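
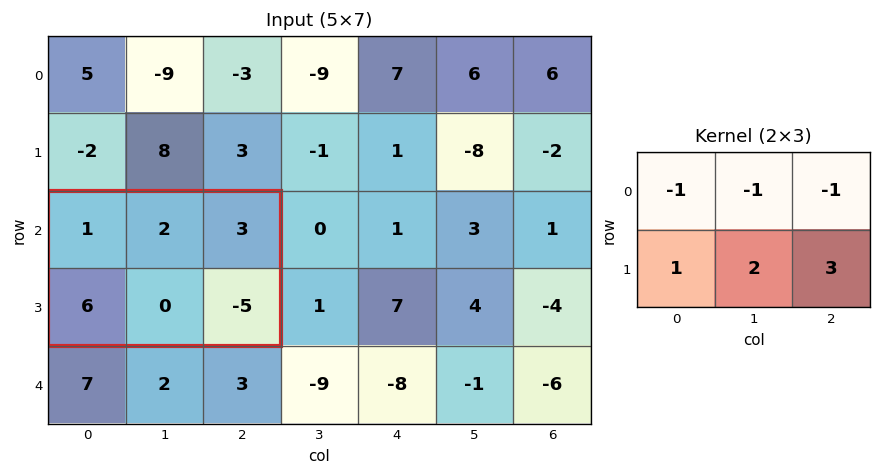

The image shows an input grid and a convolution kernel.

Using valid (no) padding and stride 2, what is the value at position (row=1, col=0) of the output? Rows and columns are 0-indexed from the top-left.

-15

The receptive field on the input at this output position is [1 2 3 / 6 0 -5]. Elementwise product with the kernel and sum: 1·-1 + 2·-1 + 3·-1 + 6·1 + 0·2 + -5·3.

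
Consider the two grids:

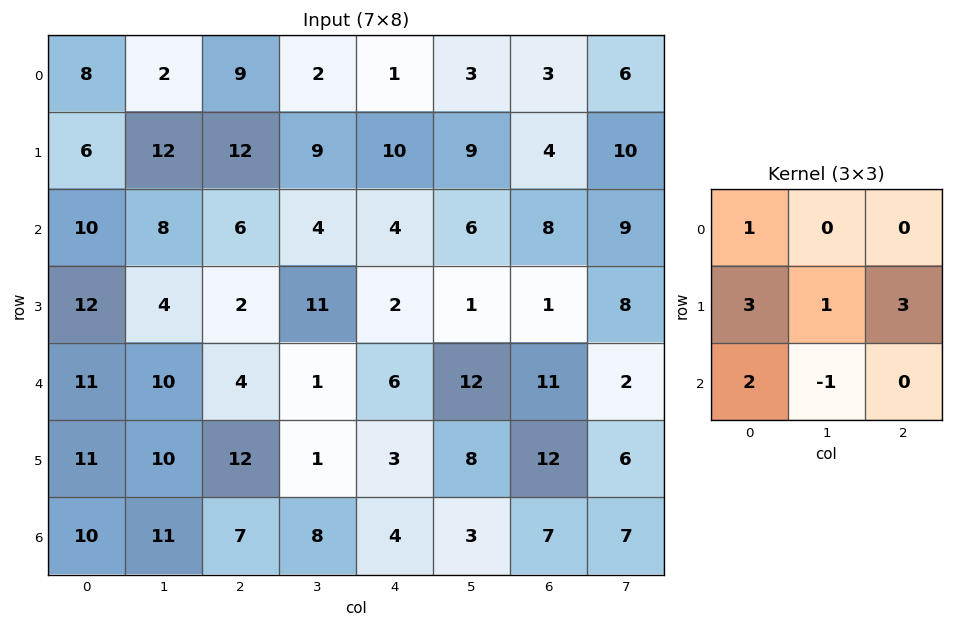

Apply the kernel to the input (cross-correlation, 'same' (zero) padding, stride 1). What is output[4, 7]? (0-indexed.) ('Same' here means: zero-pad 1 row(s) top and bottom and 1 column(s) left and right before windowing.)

54

The receptive field on the zero-padded input at this output position is [1 8 0 / 11 2 0 / 12 6 0]. Elementwise product with the kernel and sum: 1·1 + 11·3 + 2·1 + 0·3 + 12·2 + 6·-1.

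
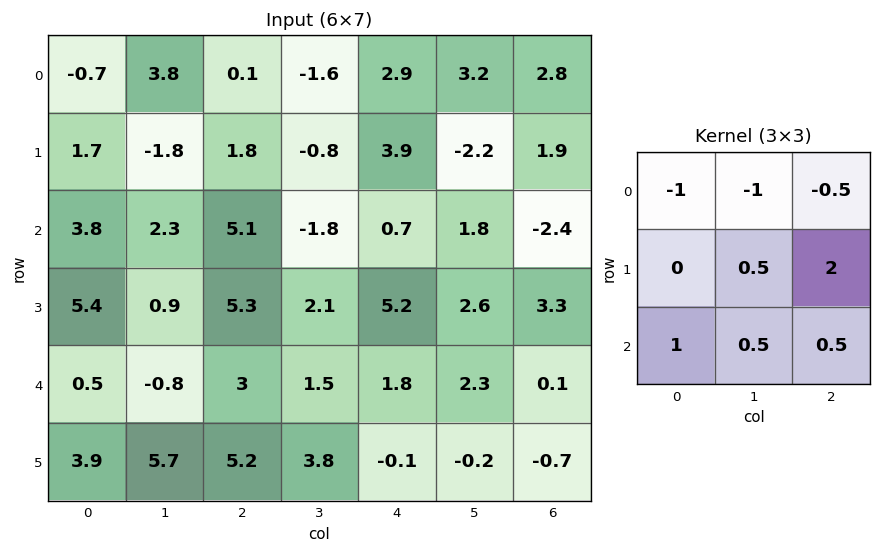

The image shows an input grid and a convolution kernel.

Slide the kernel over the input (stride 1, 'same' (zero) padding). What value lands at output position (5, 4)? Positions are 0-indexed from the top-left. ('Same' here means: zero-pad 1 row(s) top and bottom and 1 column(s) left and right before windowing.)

-4.9

The receptive field on the zero-padded input at this output position is [1.5 1.8 2.3 / 3.8 -0.1 -0.2 / 0 0 0]. Elementwise product with the kernel and sum: 1.5·-1 + 1.8·-1 + 2.3·-0.5 + -0.1·0.5 + -0.2·2 + 0·1 + 0·0.5 + 0·0.5.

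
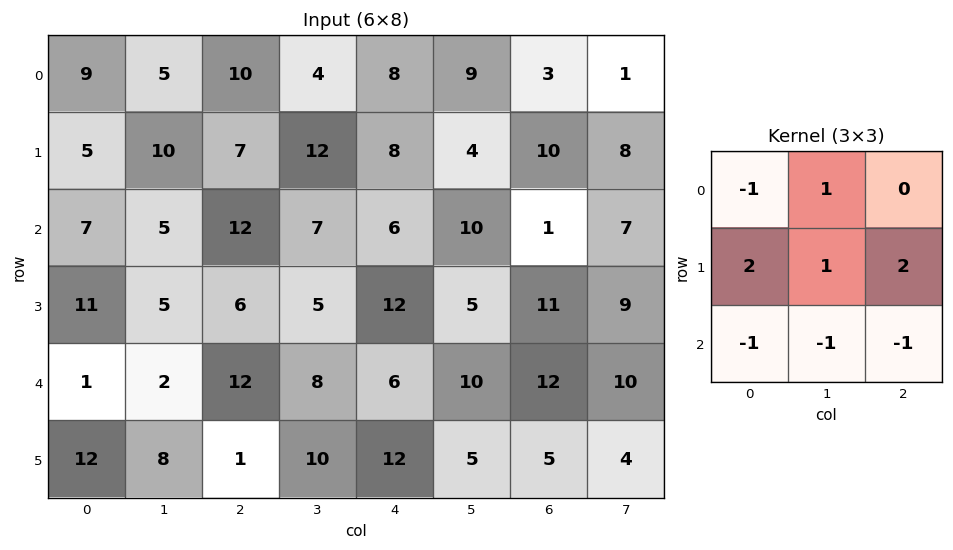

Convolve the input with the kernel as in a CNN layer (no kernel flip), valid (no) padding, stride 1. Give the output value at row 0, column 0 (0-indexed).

The receptive field on the input at this output position is [9 5 10 / 5 10 7 / 7 5 12]. Elementwise product with the kernel and sum: 9·-1 + 5·1 + 5·2 + 10·1 + 7·2 + 7·-1 + 5·-1 + 12·-1.

6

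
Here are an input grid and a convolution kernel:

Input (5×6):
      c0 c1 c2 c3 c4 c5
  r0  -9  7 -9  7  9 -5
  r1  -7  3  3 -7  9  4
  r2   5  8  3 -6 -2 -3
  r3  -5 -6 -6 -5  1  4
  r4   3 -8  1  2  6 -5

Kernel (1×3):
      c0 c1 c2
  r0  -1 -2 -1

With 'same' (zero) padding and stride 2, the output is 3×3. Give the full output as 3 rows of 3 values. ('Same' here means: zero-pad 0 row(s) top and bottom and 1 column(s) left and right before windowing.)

Output[0,0]: The receptive field on the zero-padded input at this output position is [0 -9 7]. Elementwise product with the kernel and sum: 0·-1 + -9·-2 + 7·-1.

11 4 -20
-18 -8 13
2 4 -9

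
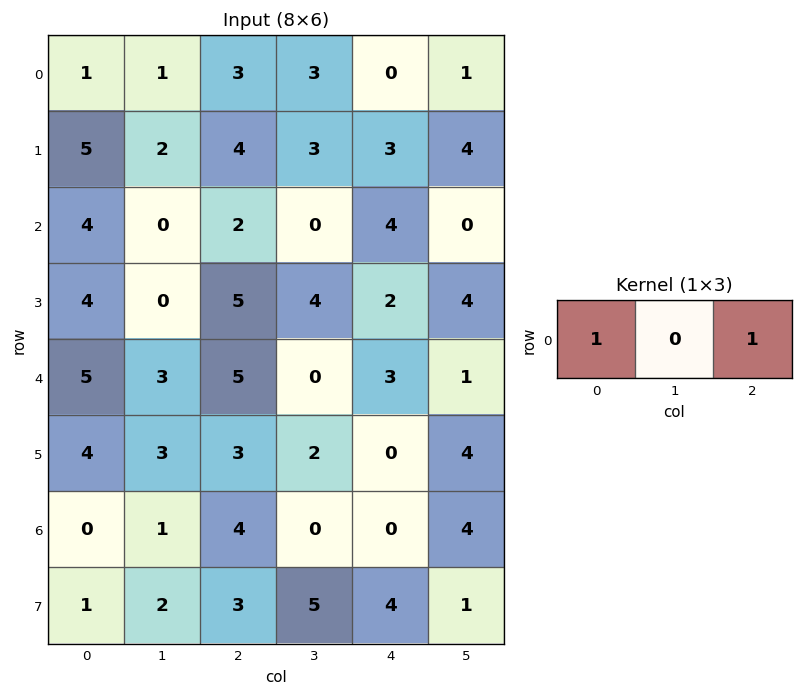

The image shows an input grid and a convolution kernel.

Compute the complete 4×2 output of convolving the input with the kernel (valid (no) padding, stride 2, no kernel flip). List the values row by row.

4 3
6 6
10 8
4 4

Output[0,0]: The receptive field on the input at this output position is [1 1 3]. Elementwise product with the kernel and sum: 1·1 + 3·1.
Output[0,1]: The receptive field on the input at this output position is [3 3 0]. Elementwise product with the kernel and sum: 3·1 + 0·1.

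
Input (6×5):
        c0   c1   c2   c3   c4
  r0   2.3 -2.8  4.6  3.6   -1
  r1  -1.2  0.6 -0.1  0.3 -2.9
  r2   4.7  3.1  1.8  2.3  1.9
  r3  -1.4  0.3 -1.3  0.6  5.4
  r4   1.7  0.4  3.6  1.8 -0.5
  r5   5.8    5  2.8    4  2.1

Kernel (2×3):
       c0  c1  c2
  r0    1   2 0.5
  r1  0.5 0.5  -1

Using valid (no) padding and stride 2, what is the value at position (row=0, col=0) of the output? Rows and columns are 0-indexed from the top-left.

-1.2

The receptive field on the input at this output position is [2.3 -2.8 4.6 / -1.2 0.6 -0.1]. Elementwise product with the kernel and sum: 2.3·1 + -2.8·2 + 4.6·0.5 + -1.2·0.5 + 0.6·0.5 + -0.1·-1.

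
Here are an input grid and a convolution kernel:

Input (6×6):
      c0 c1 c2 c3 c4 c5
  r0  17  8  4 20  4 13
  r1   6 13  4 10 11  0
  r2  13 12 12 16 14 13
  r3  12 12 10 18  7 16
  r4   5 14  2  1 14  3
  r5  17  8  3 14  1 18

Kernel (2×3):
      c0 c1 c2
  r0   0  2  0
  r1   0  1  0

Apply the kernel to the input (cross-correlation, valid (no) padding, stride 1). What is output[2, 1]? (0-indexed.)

The receptive field on the input at this output position is [12 12 16 / 12 10 18]. Elementwise product with the kernel and sum: 12·2 + 10·1.

34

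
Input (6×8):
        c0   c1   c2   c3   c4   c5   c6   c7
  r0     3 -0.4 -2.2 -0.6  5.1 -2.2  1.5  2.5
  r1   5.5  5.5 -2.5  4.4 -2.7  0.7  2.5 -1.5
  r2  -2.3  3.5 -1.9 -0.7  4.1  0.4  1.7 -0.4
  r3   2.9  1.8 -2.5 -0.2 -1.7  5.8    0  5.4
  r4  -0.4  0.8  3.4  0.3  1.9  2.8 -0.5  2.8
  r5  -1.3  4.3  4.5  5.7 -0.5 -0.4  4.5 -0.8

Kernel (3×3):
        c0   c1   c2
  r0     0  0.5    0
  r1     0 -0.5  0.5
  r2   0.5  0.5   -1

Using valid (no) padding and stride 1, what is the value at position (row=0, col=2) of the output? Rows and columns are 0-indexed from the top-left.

-9.25

The receptive field on the input at this output position is [-2.2 -0.6 5.1 / -2.5 4.4 -2.7 / -1.9 -0.7 4.1]. Elementwise product with the kernel and sum: -0.6·0.5 + 4.4·-0.5 + -2.7·0.5 + -1.9·0.5 + -0.7·0.5 + 4.1·-1.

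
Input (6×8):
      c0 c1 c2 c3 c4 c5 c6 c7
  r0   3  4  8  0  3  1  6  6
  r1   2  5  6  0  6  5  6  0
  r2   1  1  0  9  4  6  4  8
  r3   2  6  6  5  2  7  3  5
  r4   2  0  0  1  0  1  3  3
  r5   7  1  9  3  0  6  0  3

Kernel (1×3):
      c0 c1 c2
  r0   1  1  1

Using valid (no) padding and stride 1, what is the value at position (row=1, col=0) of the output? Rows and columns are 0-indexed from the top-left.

13

The receptive field on the input at this output position is [2 5 6]. Elementwise product with the kernel and sum: 2·1 + 5·1 + 6·1.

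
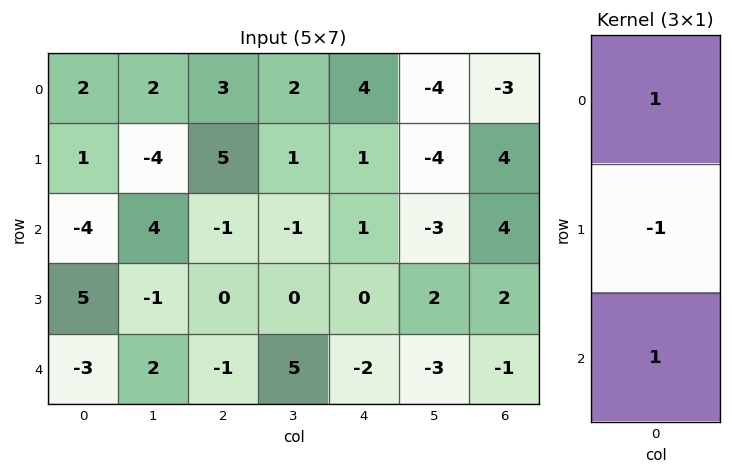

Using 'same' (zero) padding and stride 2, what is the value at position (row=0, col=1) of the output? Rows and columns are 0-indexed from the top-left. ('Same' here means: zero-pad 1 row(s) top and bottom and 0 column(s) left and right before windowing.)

2

The receptive field on the zero-padded input at this output position is [0 / 3 / 5]. Elementwise product with the kernel and sum: 0·1 + 3·-1 + 5·1.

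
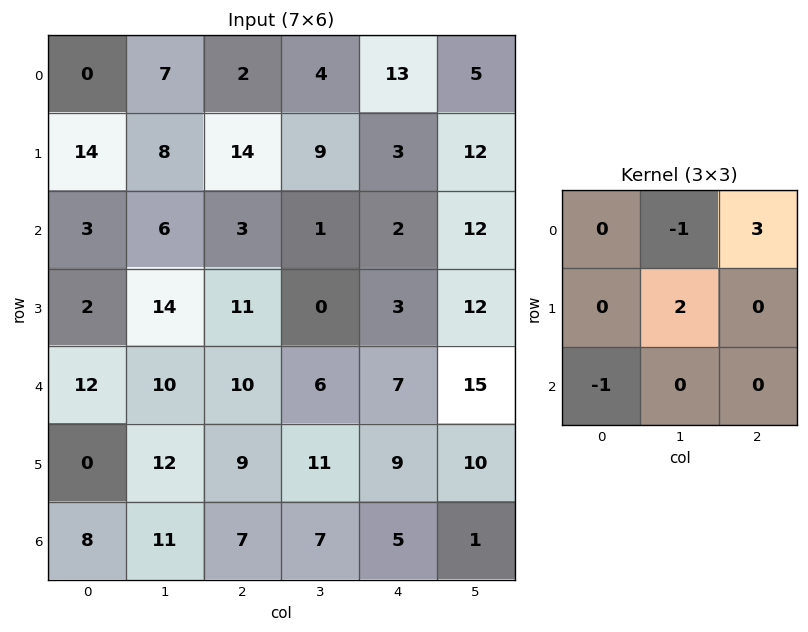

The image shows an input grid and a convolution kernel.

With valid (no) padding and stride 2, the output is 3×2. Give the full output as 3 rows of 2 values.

12 50
19 -5
36 30

Output[0,0]: The receptive field on the input at this output position is [0 7 2 / 14 8 14 / 3 6 3]. Elementwise product with the kernel and sum: 7·-1 + 2·3 + 8·2 + 3·-1.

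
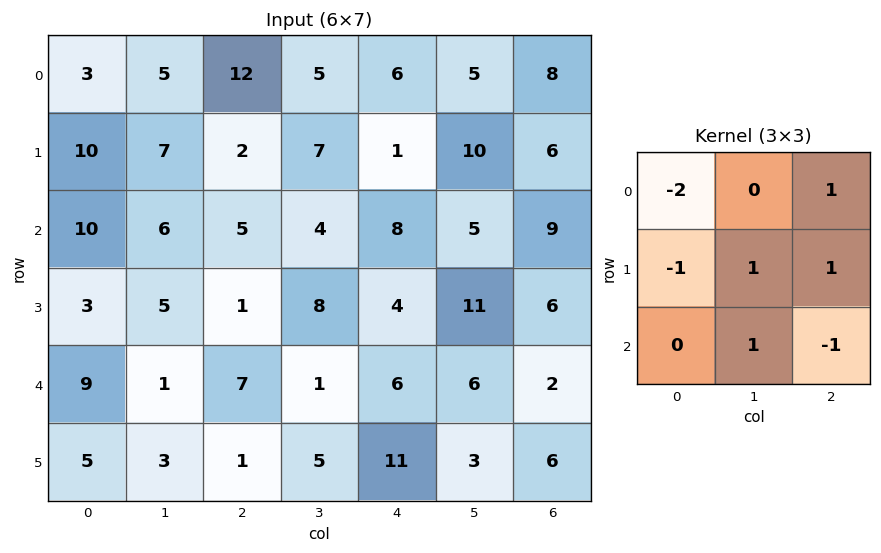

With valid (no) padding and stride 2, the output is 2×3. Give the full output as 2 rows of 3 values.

6 -16 7
-18 4 10

Output[0,0]: The receptive field on the input at this output position is [3 5 12 / 10 7 2 / 10 6 5]. Elementwise product with the kernel and sum: 3·-2 + 12·1 + 10·-1 + 7·1 + 2·1 + 6·1 + 5·-1.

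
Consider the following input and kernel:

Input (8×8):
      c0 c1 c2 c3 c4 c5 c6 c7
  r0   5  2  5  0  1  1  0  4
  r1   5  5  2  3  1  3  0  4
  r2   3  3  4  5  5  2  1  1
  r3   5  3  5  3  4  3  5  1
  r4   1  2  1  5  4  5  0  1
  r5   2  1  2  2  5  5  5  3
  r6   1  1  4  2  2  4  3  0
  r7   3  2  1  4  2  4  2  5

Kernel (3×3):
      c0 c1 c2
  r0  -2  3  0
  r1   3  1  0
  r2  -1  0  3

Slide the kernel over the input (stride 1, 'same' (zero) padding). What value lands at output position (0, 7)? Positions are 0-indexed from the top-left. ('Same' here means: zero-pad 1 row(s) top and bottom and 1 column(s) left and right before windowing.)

4

The receptive field on the zero-padded input at this output position is [0 0 0 / 0 4 0 / 0 4 0]. Elementwise product with the kernel and sum: 0·-2 + 0·3 + 0·3 + 4·1 + 0·-1 + 0·3.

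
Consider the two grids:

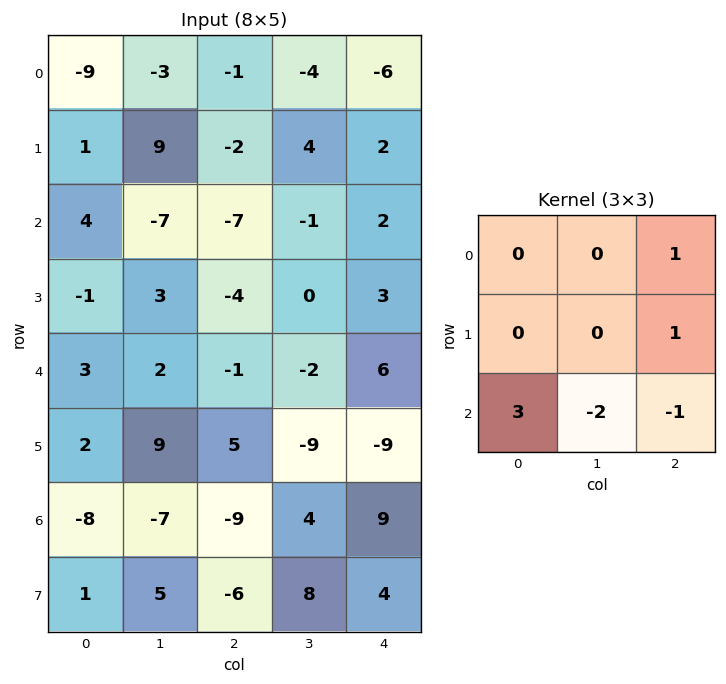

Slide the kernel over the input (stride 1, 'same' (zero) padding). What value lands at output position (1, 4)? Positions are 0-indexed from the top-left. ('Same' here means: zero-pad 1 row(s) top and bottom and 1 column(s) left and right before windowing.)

The receptive field on the zero-padded input at this output position is [-4 -6 0 / 4 2 0 / -1 2 0]. Elementwise product with the kernel and sum: 0·1 + 0·1 + -1·3 + 2·-2 + 0·-1.

-7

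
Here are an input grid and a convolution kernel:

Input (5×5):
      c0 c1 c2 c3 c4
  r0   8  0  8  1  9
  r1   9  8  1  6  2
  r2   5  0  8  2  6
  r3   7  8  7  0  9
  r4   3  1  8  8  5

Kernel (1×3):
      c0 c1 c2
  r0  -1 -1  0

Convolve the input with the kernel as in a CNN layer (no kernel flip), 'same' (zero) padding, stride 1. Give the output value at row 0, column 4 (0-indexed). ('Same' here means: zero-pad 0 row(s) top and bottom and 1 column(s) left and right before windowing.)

-10

The receptive field on the zero-padded input at this output position is [1 9 0]. Elementwise product with the kernel and sum: 1·-1 + 9·-1.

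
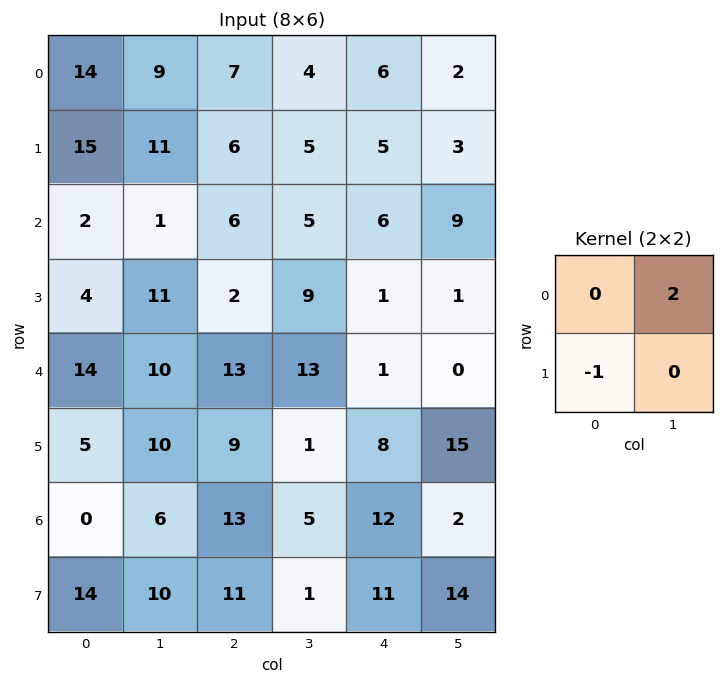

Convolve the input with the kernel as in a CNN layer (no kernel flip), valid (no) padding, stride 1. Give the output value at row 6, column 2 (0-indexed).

The receptive field on the input at this output position is [13 5 / 11 1]. Elementwise product with the kernel and sum: 5·2 + 11·-1.

-1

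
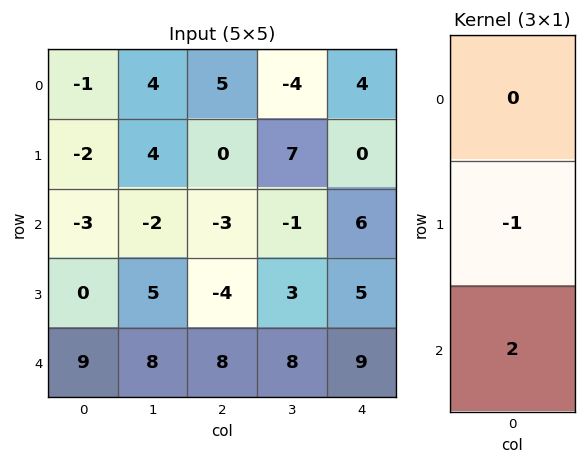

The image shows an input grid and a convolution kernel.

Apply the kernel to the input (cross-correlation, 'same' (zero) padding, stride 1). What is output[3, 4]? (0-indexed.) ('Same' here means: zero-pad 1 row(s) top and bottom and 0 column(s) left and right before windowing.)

13

The receptive field on the zero-padded input at this output position is [6 / 5 / 9]. Elementwise product with the kernel and sum: 5·-1 + 9·2.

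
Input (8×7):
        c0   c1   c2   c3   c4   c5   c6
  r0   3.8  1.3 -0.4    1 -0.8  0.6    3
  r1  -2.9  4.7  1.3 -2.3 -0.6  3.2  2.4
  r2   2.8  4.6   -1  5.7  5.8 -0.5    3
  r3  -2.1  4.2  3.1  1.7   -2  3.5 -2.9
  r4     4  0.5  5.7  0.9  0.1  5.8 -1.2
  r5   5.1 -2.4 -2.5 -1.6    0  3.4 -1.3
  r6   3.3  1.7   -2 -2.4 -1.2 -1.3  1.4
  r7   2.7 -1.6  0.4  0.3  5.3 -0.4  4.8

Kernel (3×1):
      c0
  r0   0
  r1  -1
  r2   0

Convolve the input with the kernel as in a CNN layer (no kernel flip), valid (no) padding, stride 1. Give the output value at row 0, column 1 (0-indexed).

-4.7

The receptive field on the input at this output position is [1.3 / 4.7 / 4.6]. Elementwise product with the kernel and sum: 4.7·-1.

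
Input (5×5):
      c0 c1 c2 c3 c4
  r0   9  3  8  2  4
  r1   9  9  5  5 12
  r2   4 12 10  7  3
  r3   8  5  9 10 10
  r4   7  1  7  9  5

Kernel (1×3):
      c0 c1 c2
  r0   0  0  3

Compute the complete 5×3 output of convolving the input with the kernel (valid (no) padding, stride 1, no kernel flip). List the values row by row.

24 6 12
15 15 36
30 21 9
27 30 30
21 27 15

Output[0,0]: The receptive field on the input at this output position is [9 3 8]. Elementwise product with the kernel and sum: 8·3.
Output[0,1]: The receptive field on the input at this output position is [3 8 2]. Elementwise product with the kernel and sum: 2·3.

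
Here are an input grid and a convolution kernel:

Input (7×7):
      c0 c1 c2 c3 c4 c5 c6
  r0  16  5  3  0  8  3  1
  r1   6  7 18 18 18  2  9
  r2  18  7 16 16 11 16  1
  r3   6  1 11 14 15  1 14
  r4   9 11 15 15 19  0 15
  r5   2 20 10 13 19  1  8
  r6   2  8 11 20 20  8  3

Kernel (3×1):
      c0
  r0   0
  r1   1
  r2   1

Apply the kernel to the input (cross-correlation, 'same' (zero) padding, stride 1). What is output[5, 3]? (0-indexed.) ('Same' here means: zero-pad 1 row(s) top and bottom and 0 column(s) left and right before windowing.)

The receptive field on the zero-padded input at this output position is [15 / 13 / 20]. Elementwise product with the kernel and sum: 13·1 + 20·1.

33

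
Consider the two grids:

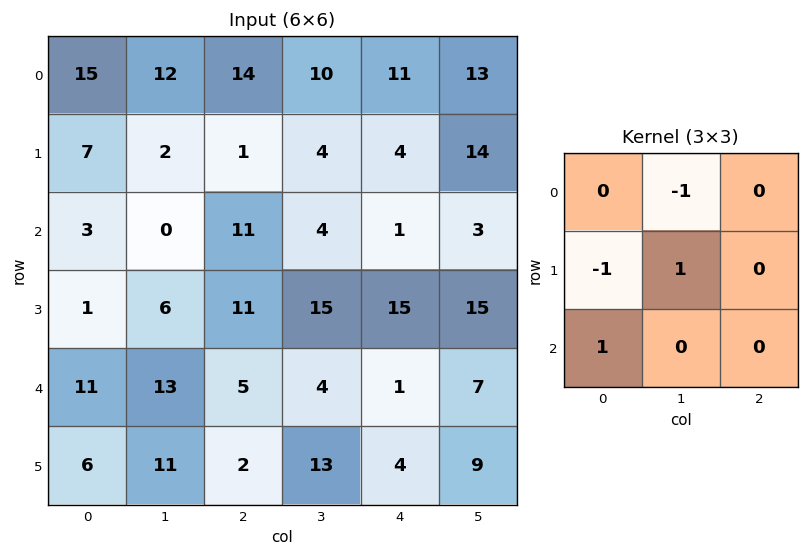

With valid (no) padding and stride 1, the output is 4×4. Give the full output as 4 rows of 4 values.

Output[0,0]: The receptive field on the input at this output position is [15 12 14 / 7 2 1 / 3 0 11]. Elementwise product with the kernel and sum: 12·-1 + 7·-1 + 2·1 + 3·1.
Output[0,1]: The receptive field on the input at this output position is [12 14 10 / 2 1 4 / 0 11 4]. Elementwise product with the kernel and sum: 14·-1 + 2·-1 + 1·1 + 0·1.

-14 -15 4 -7
-4 16 0 8
16 7 5 3
2 -8 -14 -5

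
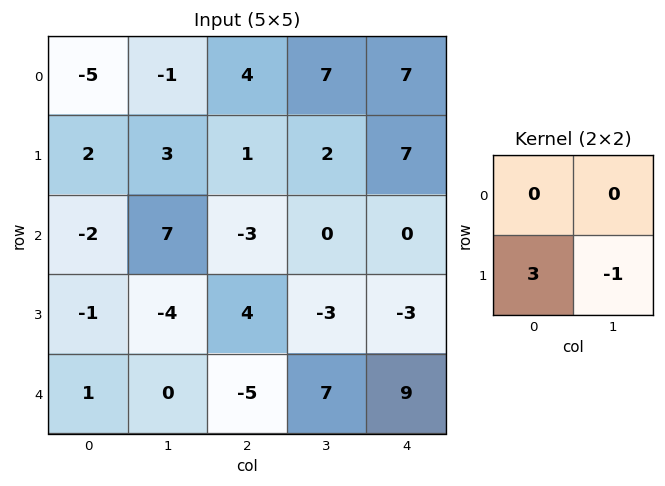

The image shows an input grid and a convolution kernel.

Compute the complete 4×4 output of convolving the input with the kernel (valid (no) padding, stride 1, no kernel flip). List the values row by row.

3 8 1 -1
-13 24 -9 0
1 -16 15 -6
3 5 -22 12

Output[0,0]: The receptive field on the input at this output position is [-5 -1 / 2 3]. Elementwise product with the kernel and sum: 2·3 + 3·-1.
Output[0,1]: The receptive field on the input at this output position is [-1 4 / 3 1]. Elementwise product with the kernel and sum: 3·3 + 1·-1.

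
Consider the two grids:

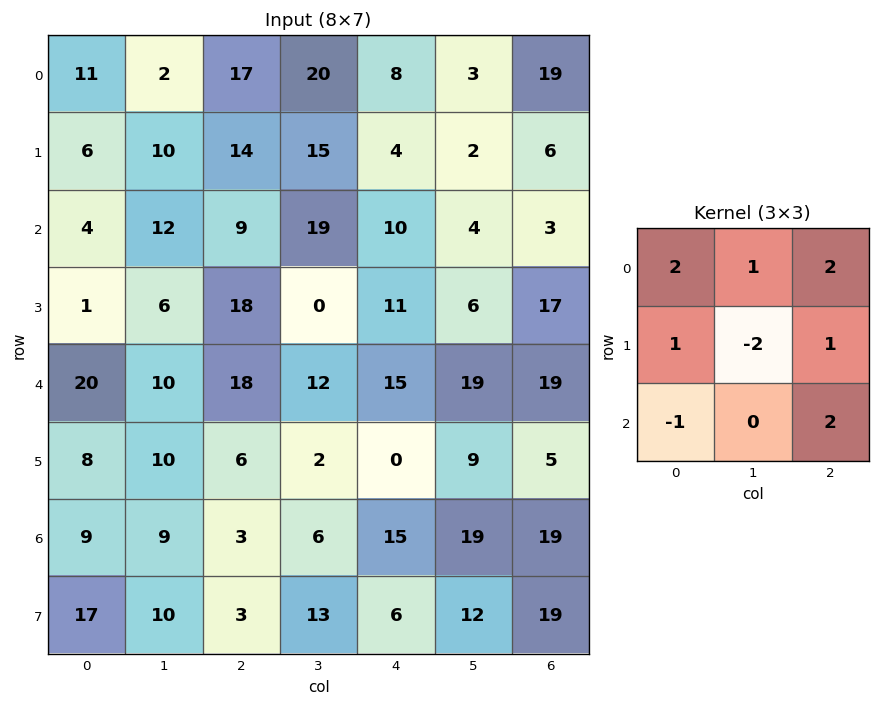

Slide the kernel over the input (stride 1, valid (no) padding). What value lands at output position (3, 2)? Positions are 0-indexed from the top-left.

The receptive field on the input at this output position is [18 0 11 / 18 12 15 / 6 2 0]. Elementwise product with the kernel and sum: 18·2 + 0·1 + 11·2 + 18·1 + 12·-2 + 15·1 + 6·-1 + 0·2.

61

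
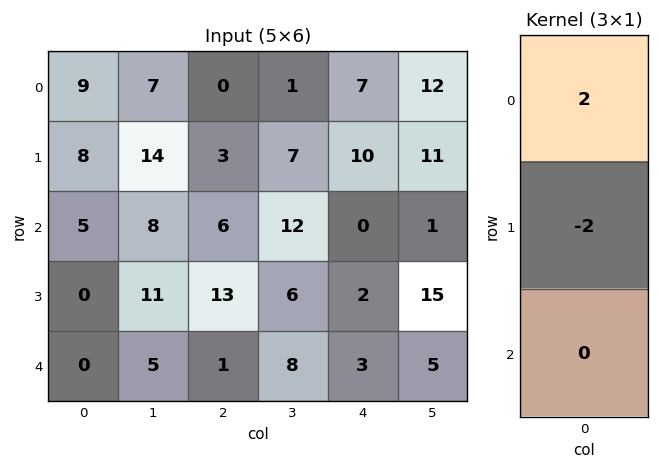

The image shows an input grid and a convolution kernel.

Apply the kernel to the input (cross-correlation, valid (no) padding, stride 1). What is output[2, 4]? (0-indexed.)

-4

The receptive field on the input at this output position is [0 / 2 / 3]. Elementwise product with the kernel and sum: 0·2 + 2·-2.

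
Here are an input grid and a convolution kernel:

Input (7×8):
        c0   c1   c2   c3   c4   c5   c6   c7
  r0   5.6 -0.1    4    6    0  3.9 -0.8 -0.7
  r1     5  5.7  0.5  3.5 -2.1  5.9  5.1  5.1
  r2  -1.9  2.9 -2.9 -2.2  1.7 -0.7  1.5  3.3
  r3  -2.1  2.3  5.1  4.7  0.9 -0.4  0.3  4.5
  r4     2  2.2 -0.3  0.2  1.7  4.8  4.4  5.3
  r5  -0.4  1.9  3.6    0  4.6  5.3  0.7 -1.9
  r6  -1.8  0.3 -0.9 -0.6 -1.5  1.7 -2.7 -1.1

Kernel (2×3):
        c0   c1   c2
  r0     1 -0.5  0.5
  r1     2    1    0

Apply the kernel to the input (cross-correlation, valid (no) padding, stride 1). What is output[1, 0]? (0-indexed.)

1.5

The receptive field on the input at this output position is [5 5.7 0.5 / -1.9 2.9 -2.9]. Elementwise product with the kernel and sum: 5·1 + 5.7·-0.5 + 0.5·0.5 + -1.9·2 + 2.9·1.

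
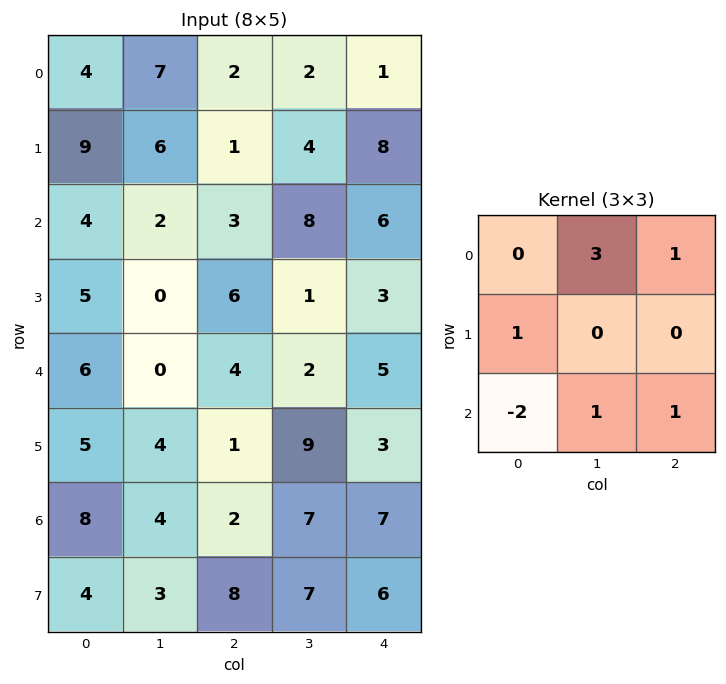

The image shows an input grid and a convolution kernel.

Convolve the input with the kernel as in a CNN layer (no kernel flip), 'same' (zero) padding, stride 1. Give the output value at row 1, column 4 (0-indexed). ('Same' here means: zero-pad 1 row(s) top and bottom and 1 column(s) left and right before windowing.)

-3

The receptive field on the zero-padded input at this output position is [2 1 0 / 4 8 0 / 8 6 0]. Elementwise product with the kernel and sum: 1·3 + 0·1 + 4·1 + 8·-2 + 6·1 + 0·1.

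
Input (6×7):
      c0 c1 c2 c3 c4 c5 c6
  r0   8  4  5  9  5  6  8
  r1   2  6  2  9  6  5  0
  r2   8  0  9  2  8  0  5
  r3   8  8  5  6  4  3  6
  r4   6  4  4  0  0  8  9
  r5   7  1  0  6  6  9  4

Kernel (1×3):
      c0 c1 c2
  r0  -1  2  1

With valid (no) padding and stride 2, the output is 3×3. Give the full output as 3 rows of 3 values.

Output[0,0]: The receptive field on the input at this output position is [8 4 5]. Elementwise product with the kernel and sum: 8·-1 + 4·2 + 5·1.
Output[0,1]: The receptive field on the input at this output position is [5 9 5]. Elementwise product with the kernel and sum: 5·-1 + 9·2 + 5·1.

5 18 15
1 3 -3
6 -4 25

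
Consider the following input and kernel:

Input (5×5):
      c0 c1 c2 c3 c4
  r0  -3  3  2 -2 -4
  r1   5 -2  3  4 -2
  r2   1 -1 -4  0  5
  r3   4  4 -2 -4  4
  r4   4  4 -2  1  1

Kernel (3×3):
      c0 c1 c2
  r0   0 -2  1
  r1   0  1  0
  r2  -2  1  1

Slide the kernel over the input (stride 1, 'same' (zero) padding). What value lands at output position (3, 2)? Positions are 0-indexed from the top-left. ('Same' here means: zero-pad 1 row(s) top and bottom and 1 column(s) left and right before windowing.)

The receptive field on the zero-padded input at this output position is [-1 -4 0 / 4 -2 -4 / 4 -2 1]. Elementwise product with the kernel and sum: -4·-2 + 0·1 + -2·1 + 4·-2 + -2·1 + 1·1.

-3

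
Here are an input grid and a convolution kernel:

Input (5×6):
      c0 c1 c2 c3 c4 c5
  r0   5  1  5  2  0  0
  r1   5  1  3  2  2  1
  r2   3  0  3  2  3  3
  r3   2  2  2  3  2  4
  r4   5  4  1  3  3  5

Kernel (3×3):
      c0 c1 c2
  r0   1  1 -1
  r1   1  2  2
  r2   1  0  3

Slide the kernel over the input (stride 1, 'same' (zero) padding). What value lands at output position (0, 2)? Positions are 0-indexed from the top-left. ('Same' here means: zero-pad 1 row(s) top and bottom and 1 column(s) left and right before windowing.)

The receptive field on the zero-padded input at this output position is [0 0 0 / 1 5 2 / 1 3 2]. Elementwise product with the kernel and sum: 0·1 + 0·1 + 0·-1 + 1·1 + 5·2 + 2·2 + 1·1 + 2·3.

22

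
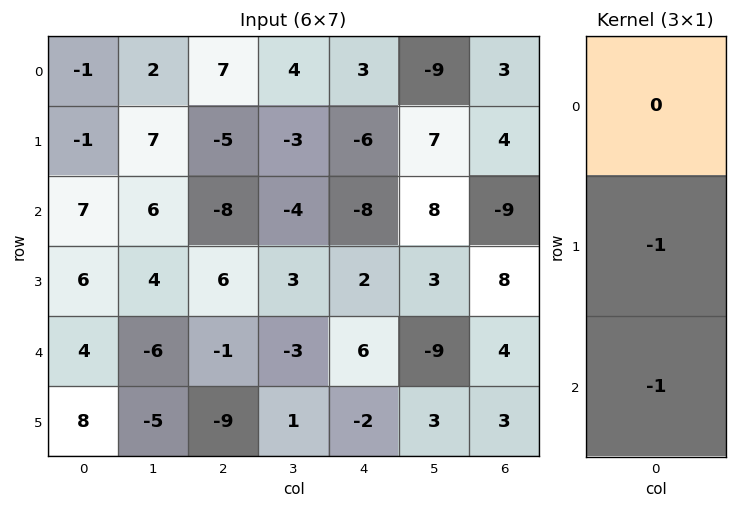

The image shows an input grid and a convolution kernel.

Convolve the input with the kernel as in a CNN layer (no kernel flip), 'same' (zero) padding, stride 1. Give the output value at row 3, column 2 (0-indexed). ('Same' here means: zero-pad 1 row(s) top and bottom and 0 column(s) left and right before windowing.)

-5

The receptive field on the zero-padded input at this output position is [-8 / 6 / -1]. Elementwise product with the kernel and sum: 6·-1 + -1·-1.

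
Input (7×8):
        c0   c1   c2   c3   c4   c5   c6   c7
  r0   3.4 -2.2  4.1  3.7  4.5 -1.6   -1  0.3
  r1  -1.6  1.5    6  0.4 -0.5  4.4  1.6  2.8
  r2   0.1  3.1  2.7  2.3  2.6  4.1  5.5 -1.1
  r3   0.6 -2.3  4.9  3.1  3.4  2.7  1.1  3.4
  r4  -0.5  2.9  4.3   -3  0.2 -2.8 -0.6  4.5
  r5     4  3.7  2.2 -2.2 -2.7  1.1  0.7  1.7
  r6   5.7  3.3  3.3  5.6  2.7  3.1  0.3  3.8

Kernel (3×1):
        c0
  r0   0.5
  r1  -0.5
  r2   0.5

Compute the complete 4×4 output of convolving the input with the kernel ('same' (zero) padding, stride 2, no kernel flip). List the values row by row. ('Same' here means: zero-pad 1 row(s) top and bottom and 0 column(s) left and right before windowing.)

-2.5 0.95 -2.5 1.3
-0.55 4.1 0.15 -1.4
2.55 1.4 0.25 1.2
-0.85 -0.55 -2.7 0.2

Output[0,0]: The receptive field on the zero-padded input at this output position is [0 / 3.4 / -1.6]. Elementwise product with the kernel and sum: 0·0.5 + 3.4·-0.5 + -1.6·0.5.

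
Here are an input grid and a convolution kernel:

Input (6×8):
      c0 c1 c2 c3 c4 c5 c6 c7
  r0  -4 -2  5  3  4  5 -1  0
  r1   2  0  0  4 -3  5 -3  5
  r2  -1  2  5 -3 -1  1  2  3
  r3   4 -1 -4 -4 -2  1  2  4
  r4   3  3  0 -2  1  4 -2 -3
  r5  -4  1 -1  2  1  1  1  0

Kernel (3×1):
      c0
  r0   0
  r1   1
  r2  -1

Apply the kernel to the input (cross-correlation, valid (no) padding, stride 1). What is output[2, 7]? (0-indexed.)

The receptive field on the input at this output position is [3 / 4 / -3]. Elementwise product with the kernel and sum: 4·1 + -3·-1.

7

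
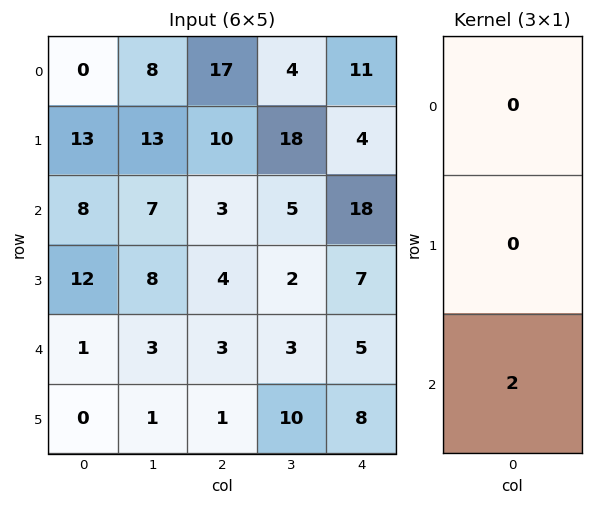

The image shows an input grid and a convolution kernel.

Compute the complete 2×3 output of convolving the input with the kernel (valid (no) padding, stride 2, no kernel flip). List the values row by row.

16 6 36
2 6 10

Output[0,0]: The receptive field on the input at this output position is [0 / 13 / 8]. Elementwise product with the kernel and sum: 8·2.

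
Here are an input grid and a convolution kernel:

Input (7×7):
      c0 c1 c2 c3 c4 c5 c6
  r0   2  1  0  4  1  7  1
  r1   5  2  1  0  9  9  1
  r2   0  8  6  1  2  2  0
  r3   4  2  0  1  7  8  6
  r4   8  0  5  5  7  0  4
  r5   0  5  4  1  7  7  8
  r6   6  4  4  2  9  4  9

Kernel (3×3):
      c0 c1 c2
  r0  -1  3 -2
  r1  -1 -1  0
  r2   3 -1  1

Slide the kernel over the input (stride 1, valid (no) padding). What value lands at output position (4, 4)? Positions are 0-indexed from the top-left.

3

The receptive field on the input at this output position is [7 0 4 / 7 7 8 / 9 4 9]. Elementwise product with the kernel and sum: 7·-1 + 0·3 + 4·-2 + 7·-1 + 7·-1 + 9·3 + 4·-1 + 9·1.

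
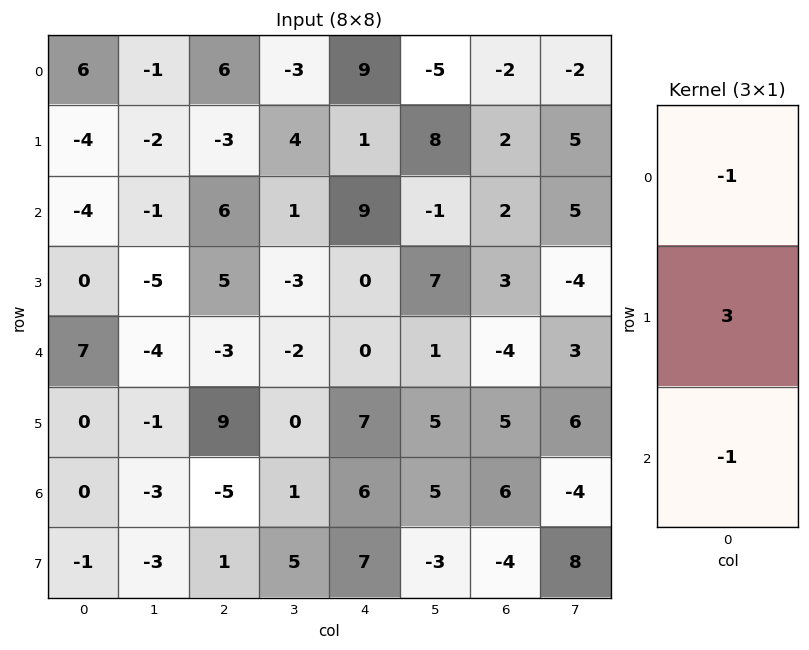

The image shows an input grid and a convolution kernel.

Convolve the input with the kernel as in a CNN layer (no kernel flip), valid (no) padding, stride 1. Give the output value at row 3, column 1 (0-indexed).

-6

The receptive field on the input at this output position is [-5 / -4 / -1]. Elementwise product with the kernel and sum: -5·-1 + -4·3 + -1·-1.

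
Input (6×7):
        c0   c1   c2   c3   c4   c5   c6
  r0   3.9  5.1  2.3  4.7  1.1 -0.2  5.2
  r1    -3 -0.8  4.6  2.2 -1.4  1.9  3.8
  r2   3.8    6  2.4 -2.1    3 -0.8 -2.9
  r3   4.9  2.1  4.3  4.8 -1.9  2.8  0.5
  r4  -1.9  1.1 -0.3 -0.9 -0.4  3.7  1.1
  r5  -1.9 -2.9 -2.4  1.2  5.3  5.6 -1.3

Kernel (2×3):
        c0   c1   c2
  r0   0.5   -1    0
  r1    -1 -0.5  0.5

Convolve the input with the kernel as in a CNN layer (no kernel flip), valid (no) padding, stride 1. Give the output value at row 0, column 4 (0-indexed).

The receptive field on the input at this output position is [1.1 -0.2 5.2 / -1.4 1.9 3.8]. Elementwise product with the kernel and sum: 1.1·0.5 + -0.2·-1 + -1.4·-1 + 1.9·-0.5 + 3.8·0.5.

3.1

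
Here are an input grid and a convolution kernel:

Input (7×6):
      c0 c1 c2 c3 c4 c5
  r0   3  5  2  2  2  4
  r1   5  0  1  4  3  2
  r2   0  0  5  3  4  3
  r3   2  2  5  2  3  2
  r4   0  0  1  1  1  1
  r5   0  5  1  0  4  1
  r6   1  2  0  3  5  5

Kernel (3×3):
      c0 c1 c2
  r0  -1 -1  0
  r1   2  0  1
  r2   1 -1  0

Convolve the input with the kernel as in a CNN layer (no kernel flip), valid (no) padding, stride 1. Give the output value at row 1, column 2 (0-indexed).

The receptive field on the input at this output position is [1 4 3 / 5 3 4 / 5 2 3]. Elementwise product with the kernel and sum: 1·-1 + 4·-1 + 5·2 + 4·1 + 5·1 + 2·-1.

12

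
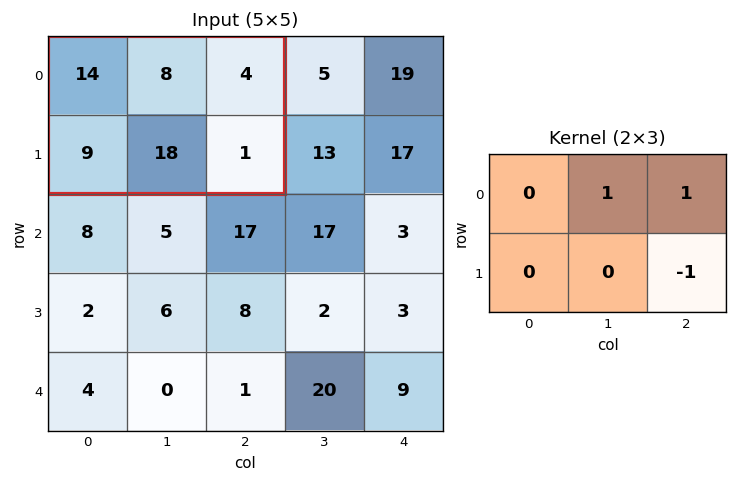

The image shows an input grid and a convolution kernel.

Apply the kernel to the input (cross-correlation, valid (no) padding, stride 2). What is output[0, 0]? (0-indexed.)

11

The receptive field on the input at this output position is [14 8 4 / 9 18 1]. Elementwise product with the kernel and sum: 8·1 + 4·1 + 1·-1.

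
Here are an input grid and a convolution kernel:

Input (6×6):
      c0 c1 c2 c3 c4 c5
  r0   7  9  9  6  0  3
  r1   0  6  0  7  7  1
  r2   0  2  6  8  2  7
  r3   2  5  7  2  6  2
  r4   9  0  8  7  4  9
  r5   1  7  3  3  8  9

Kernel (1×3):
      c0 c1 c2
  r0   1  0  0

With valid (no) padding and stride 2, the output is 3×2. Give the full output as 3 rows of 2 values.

Output[0,0]: The receptive field on the input at this output position is [7 9 9]. Elementwise product with the kernel and sum: 7·1.

7 9
0 6
9 8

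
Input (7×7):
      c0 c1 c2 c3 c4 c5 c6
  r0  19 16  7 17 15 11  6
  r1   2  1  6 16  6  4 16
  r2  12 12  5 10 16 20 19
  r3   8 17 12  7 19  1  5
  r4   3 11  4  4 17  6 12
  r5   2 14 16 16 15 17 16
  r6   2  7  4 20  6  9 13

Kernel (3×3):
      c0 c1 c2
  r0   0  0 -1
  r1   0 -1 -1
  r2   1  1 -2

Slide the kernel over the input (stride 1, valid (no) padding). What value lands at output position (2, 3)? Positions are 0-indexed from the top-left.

-31

The receptive field on the input at this output position is [10 16 20 / 7 19 1 / 4 17 6]. Elementwise product with the kernel and sum: 20·-1 + 19·-1 + 1·-1 + 4·1 + 17·1 + 6·-2.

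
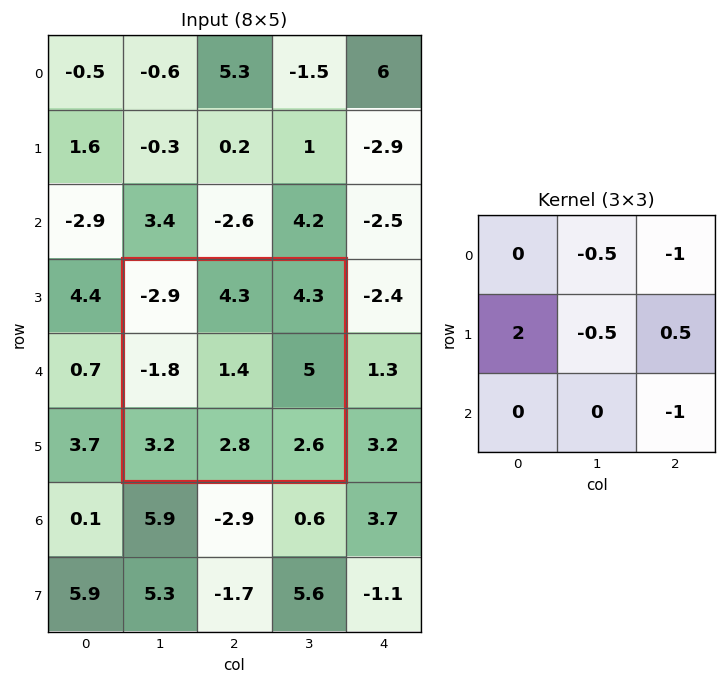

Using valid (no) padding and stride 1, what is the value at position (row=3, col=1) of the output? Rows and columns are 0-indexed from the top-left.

The receptive field on the input at this output position is [-2.9 4.3 4.3 / -1.8 1.4 5 / 3.2 2.8 2.6]. Elementwise product with the kernel and sum: 4.3·-0.5 + 4.3·-1 + -1.8·2 + 1.4·-0.5 + 5·0.5 + 2.6·-1.

-10.85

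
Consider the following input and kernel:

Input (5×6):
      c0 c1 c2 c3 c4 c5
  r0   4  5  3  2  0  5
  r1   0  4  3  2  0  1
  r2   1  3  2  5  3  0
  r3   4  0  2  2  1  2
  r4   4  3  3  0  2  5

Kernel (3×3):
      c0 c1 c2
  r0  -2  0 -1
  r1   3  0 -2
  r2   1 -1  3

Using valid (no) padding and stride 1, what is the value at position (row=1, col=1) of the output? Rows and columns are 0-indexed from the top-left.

The receptive field on the input at this output position is [4 3 2 / 3 2 5 / 0 2 2]. Elementwise product with the kernel and sum: 4·-2 + 2·-1 + 3·3 + 5·-2 + 0·1 + 2·-1 + 2·3.

-7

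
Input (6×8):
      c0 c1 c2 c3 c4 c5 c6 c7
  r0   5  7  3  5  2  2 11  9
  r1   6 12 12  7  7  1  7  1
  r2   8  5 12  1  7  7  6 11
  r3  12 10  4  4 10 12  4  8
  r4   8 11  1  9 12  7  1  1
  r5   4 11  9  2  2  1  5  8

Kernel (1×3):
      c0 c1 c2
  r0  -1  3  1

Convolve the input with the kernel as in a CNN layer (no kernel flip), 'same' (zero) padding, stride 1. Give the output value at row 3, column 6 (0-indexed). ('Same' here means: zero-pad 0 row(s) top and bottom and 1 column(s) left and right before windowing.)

8

The receptive field on the zero-padded input at this output position is [12 4 8]. Elementwise product with the kernel and sum: 12·-1 + 4·3 + 8·1.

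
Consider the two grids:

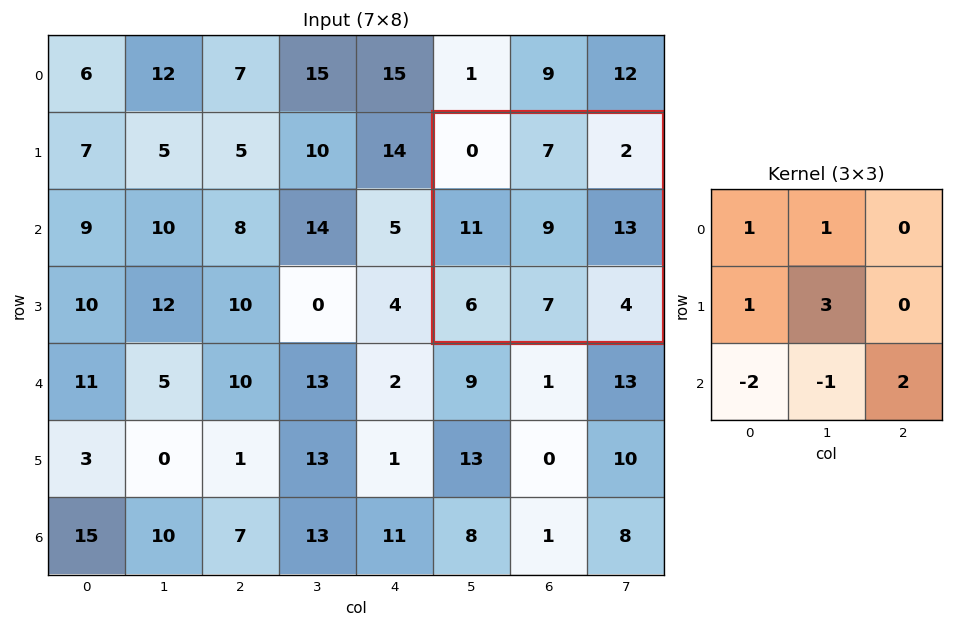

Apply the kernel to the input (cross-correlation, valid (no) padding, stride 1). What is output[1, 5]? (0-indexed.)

The receptive field on the input at this output position is [0 7 2 / 11 9 13 / 6 7 4]. Elementwise product with the kernel and sum: 0·1 + 7·1 + 11·1 + 9·3 + 6·-2 + 7·-1 + 4·2.

34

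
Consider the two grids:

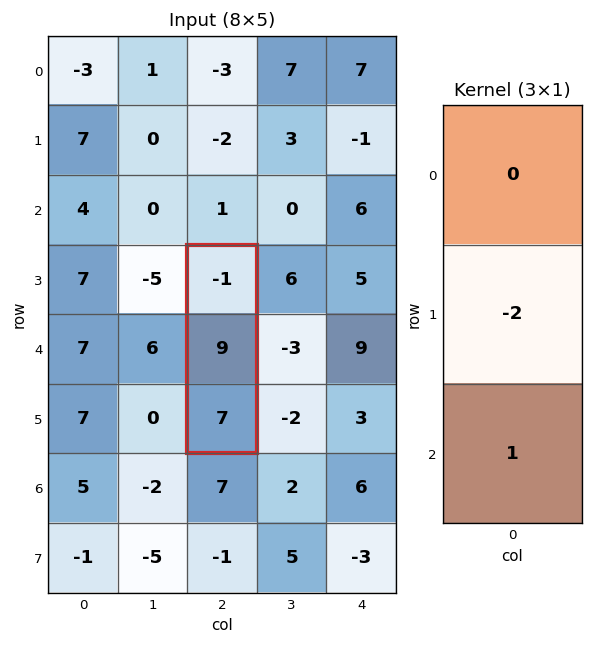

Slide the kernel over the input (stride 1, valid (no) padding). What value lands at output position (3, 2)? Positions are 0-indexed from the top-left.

-11

The receptive field on the input at this output position is [-1 / 9 / 7]. Elementwise product with the kernel and sum: 9·-2 + 7·1.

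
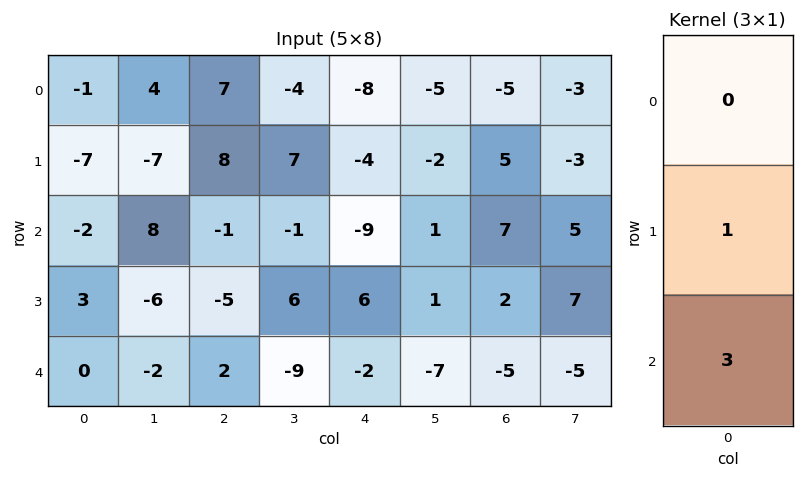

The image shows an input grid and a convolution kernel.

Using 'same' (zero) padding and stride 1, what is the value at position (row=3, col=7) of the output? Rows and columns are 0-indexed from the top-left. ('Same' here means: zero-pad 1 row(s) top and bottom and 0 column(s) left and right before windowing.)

The receptive field on the zero-padded input at this output position is [5 / 7 / -5]. Elementwise product with the kernel and sum: 7·1 + -5·3.

-8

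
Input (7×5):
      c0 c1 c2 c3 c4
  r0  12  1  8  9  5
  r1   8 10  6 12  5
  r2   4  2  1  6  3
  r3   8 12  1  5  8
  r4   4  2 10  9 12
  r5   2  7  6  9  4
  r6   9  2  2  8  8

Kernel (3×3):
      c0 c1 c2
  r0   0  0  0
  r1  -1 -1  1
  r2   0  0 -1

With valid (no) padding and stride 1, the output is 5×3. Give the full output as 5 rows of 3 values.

Output[0,0]: The receptive field on the input at this output position is [12 1 8 / 8 10 6 / 4 2 1]. Elementwise product with the kernel and sum: 8·-1 + 10·-1 + 6·1 + 1·-1.
Output[0,1]: The receptive field on the input at this output position is [1 8 9 / 10 6 12 / 2 1 6]. Elementwise product with the kernel and sum: 10·-1 + 6·-1 + 12·1 + 6·-1.

-13 -10 -16
-6 -2 -12
-29 -17 -10
-2 -12 -11
-5 -12 -19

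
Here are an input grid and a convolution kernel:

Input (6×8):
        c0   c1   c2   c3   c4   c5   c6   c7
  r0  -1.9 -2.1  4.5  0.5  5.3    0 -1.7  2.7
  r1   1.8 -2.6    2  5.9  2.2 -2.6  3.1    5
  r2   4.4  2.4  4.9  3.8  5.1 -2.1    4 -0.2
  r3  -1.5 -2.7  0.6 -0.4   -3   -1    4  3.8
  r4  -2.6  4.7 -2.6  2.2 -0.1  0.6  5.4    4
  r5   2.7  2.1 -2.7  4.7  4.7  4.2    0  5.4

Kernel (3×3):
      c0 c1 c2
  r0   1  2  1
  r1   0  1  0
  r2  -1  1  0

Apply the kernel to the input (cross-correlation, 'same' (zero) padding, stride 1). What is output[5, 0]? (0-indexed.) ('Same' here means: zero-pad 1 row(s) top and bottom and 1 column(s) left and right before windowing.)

2.2

The receptive field on the zero-padded input at this output position is [0 -2.6 4.7 / 0 2.7 2.1 / 0 0 0]. Elementwise product with the kernel and sum: 0·1 + -2.6·2 + 4.7·1 + 2.7·1 + 0·-1 + 0·1.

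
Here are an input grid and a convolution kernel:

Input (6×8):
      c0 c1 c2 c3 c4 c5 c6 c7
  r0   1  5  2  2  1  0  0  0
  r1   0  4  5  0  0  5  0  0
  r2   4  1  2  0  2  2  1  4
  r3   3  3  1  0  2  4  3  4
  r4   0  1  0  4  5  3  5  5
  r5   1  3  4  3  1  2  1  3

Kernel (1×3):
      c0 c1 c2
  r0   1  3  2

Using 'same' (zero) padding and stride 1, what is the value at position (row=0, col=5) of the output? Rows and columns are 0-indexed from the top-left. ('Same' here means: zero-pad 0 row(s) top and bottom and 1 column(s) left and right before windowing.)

1

The receptive field on the zero-padded input at this output position is [1 0 0]. Elementwise product with the kernel and sum: 1·1 + 0·3 + 0·2.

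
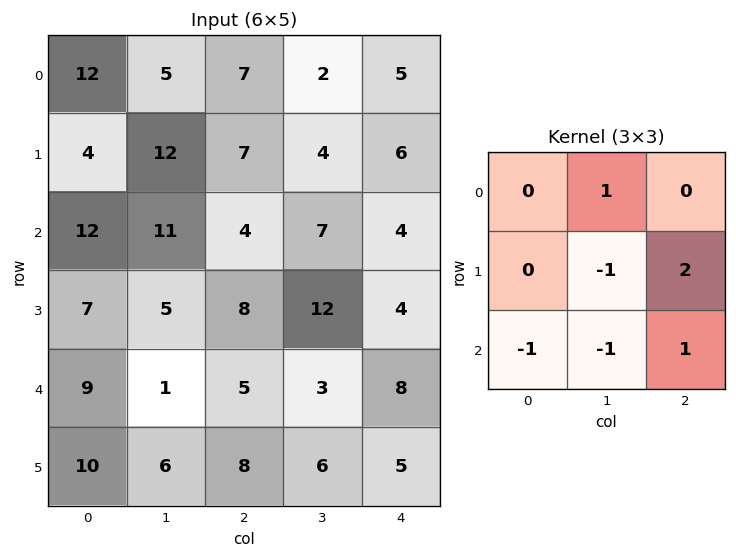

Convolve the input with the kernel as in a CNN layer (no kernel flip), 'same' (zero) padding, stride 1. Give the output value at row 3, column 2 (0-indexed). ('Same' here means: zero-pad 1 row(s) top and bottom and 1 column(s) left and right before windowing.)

17

The receptive field on the zero-padded input at this output position is [11 4 7 / 5 8 12 / 1 5 3]. Elementwise product with the kernel and sum: 4·1 + 8·-1 + 12·2 + 1·-1 + 5·-1 + 3·1.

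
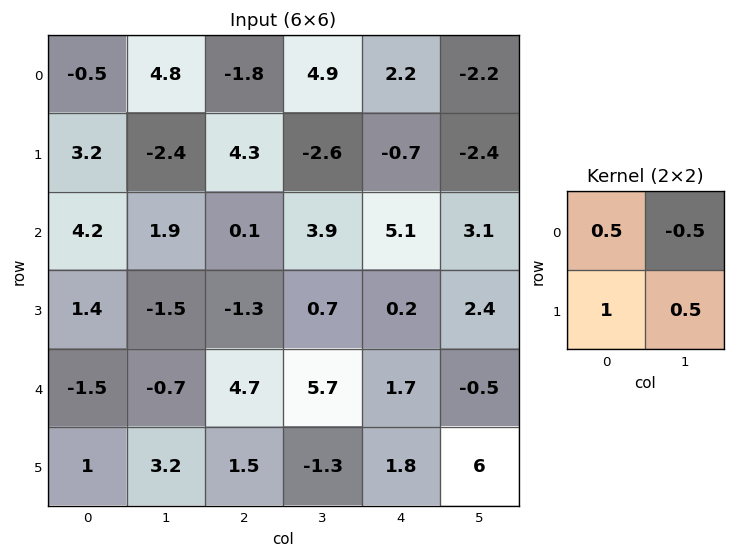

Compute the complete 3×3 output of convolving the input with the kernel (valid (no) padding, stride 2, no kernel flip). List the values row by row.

-0.65 -0.35 0.3
1.8 -2.85 2.4
2.2 0.35 5.9

Output[0,0]: The receptive field on the input at this output position is [-0.5 4.8 / 3.2 -2.4]. Elementwise product with the kernel and sum: -0.5·0.5 + 4.8·-0.5 + 3.2·1 + -2.4·0.5.
Output[0,1]: The receptive field on the input at this output position is [-1.8 4.9 / 4.3 -2.6]. Elementwise product with the kernel and sum: -1.8·0.5 + 4.9·-0.5 + 4.3·1 + -2.6·0.5.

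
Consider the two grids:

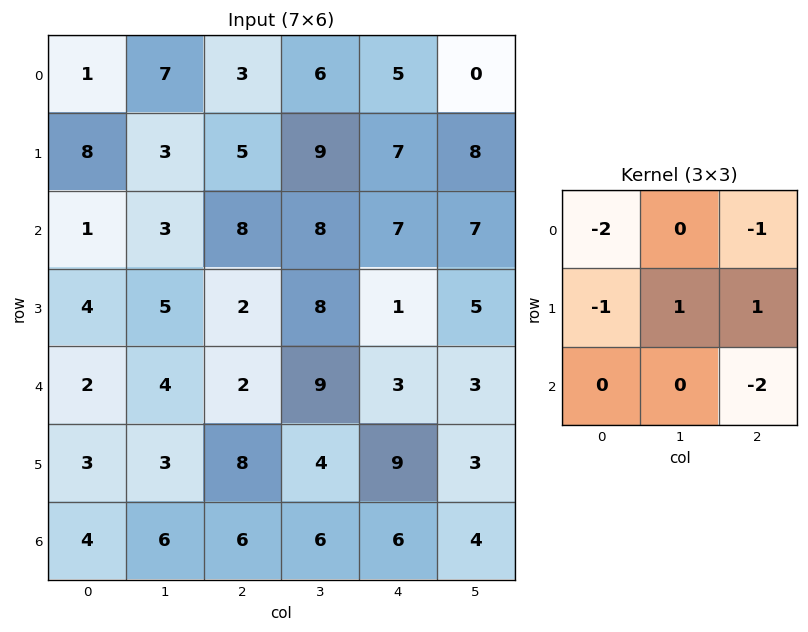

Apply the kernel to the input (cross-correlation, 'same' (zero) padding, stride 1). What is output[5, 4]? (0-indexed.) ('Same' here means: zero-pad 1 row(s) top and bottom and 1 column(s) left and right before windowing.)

-21

The receptive field on the zero-padded input at this output position is [9 3 3 / 4 9 3 / 6 6 4]. Elementwise product with the kernel and sum: 9·-2 + 3·-1 + 4·-1 + 9·1 + 3·1 + 4·-2.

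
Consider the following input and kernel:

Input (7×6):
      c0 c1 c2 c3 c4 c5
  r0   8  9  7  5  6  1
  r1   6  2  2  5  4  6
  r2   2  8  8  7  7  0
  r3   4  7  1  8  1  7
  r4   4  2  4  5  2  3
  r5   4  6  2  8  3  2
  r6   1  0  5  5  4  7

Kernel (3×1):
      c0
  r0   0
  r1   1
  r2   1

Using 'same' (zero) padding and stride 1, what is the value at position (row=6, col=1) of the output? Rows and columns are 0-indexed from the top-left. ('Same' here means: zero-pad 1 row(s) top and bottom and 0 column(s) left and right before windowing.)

0

The receptive field on the zero-padded input at this output position is [6 / 0 / 0]. Elementwise product with the kernel and sum: 0·1 + 0·1.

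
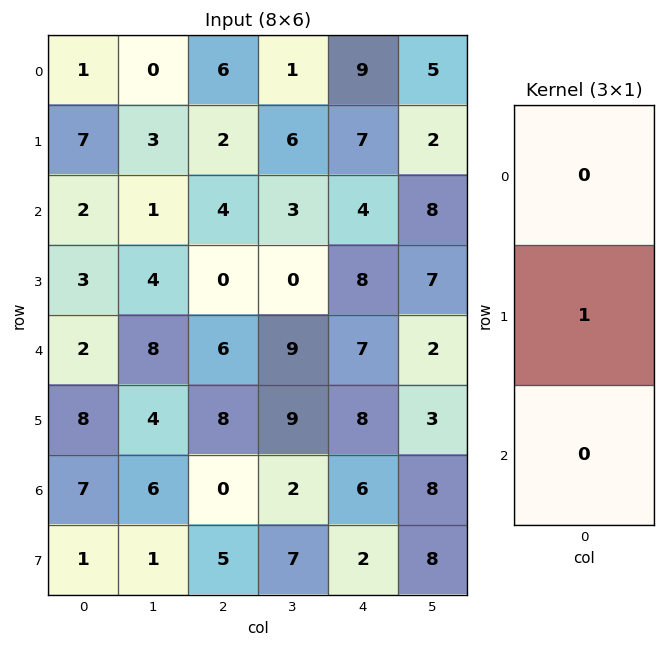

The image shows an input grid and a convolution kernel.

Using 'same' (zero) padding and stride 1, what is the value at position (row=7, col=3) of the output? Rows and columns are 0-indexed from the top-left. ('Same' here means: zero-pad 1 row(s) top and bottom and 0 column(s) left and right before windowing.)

The receptive field on the zero-padded input at this output position is [2 / 7 / 0]. Elementwise product with the kernel and sum: 7·1.

7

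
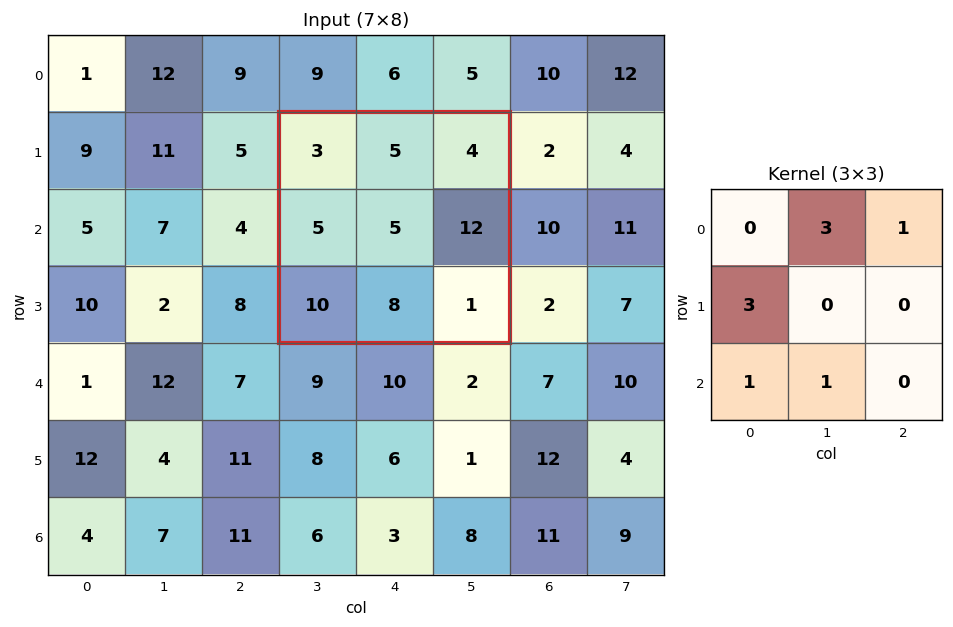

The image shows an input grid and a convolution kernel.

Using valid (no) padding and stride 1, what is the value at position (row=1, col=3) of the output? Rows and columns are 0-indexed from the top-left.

52

The receptive field on the input at this output position is [3 5 4 / 5 5 12 / 10 8 1]. Elementwise product with the kernel and sum: 5·3 + 4·1 + 5·3 + 10·1 + 8·1.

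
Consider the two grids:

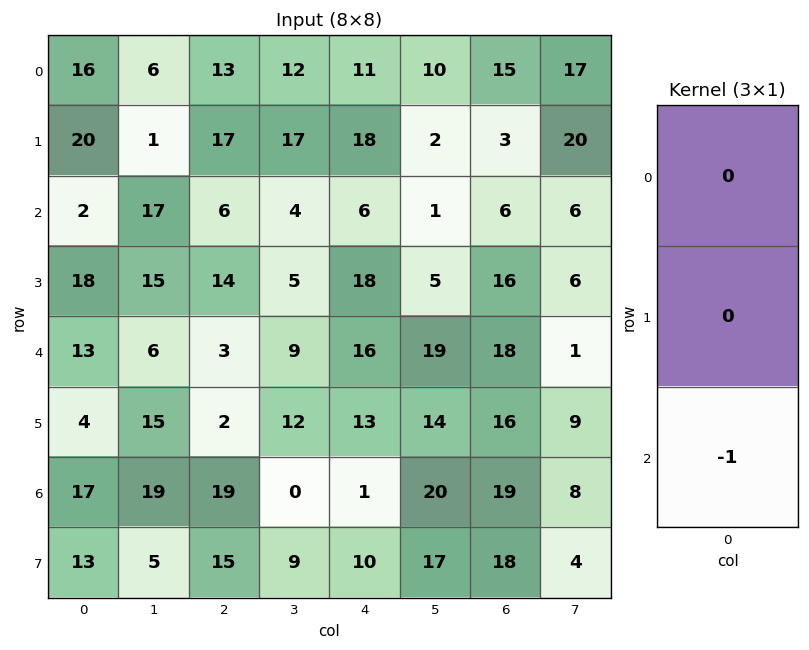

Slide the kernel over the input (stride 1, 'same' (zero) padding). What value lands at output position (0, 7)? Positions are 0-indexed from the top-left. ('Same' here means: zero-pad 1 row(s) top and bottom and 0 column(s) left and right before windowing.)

-20

The receptive field on the zero-padded input at this output position is [0 / 17 / 20]. Elementwise product with the kernel and sum: 20·-1.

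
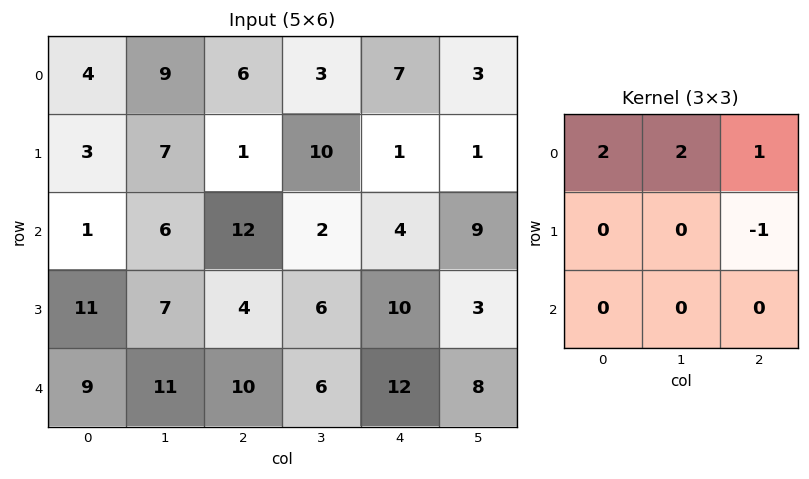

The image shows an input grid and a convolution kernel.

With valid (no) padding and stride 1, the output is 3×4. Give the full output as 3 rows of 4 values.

Output[0,0]: The receptive field on the input at this output position is [4 9 6 / 3 7 1 / 1 6 12]. Elementwise product with the kernel and sum: 4·2 + 9·2 + 6·1 + 1·-1.
Output[0,1]: The receptive field on the input at this output position is [9 6 3 / 7 1 10 / 6 12 2]. Elementwise product with the kernel and sum: 9·2 + 6·2 + 3·1 + 10·-1.

31 23 24 22
9 24 19 14
22 32 22 18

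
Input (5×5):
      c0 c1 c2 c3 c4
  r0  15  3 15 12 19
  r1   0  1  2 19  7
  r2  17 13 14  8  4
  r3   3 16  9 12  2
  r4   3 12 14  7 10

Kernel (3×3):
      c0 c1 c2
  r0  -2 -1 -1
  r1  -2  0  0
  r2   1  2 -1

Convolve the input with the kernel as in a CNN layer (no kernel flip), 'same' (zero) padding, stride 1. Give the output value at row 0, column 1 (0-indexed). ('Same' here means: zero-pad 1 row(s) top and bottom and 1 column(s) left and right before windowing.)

-30

The receptive field on the zero-padded input at this output position is [0 0 0 / 15 3 15 / 0 1 2]. Elementwise product with the kernel and sum: 0·-2 + 0·-1 + 0·-1 + 15·-2 + 0·1 + 1·2 + 2·-1.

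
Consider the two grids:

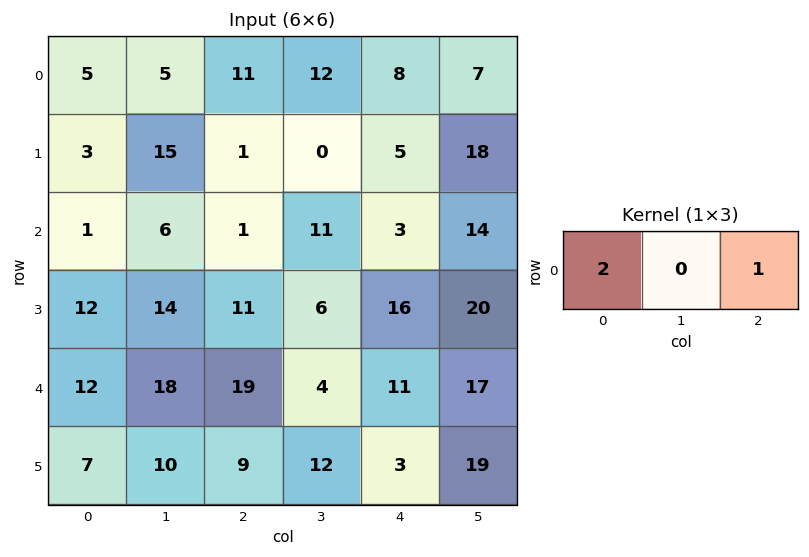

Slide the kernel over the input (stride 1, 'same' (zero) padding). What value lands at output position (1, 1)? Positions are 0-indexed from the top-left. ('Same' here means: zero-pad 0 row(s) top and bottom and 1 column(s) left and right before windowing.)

The receptive field on the zero-padded input at this output position is [3 15 1]. Elementwise product with the kernel and sum: 3·2 + 1·1.

7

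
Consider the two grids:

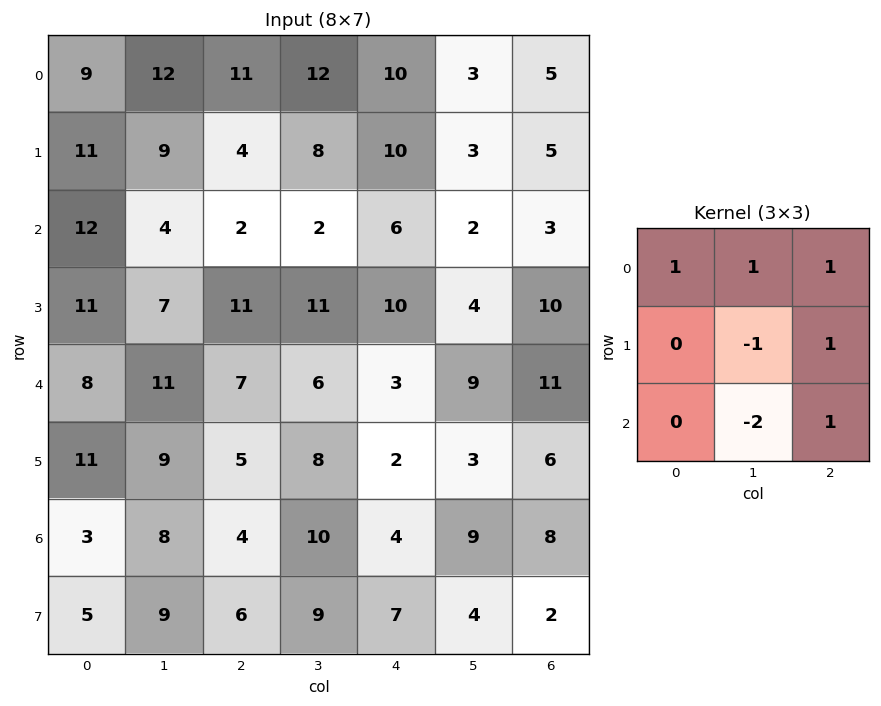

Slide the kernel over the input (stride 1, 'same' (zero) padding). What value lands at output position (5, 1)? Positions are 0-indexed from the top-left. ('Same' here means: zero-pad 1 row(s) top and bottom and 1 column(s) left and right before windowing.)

10

The receptive field on the zero-padded input at this output position is [8 11 7 / 11 9 5 / 3 8 4]. Elementwise product with the kernel and sum: 8·1 + 11·1 + 7·1 + 9·-1 + 5·1 + 8·-2 + 4·1.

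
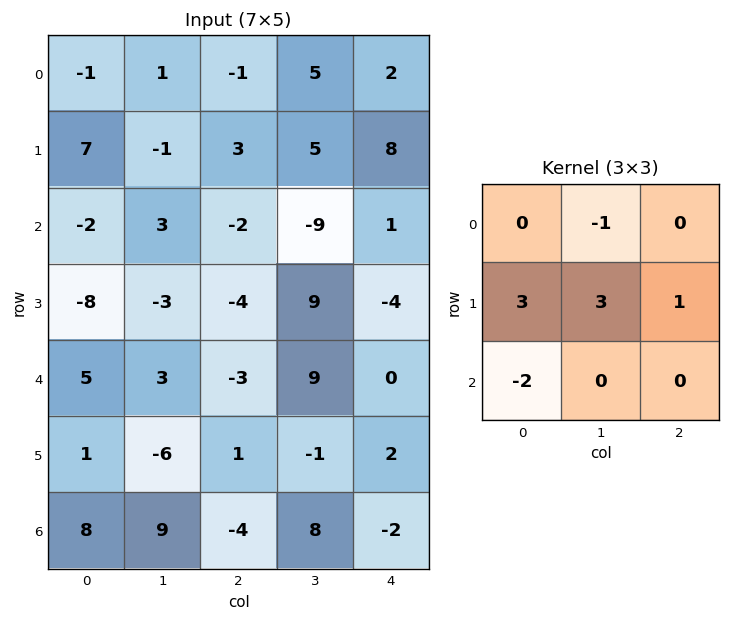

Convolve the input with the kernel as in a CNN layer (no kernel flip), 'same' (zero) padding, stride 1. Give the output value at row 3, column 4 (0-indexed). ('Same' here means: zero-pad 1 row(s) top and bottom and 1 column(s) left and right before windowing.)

The receptive field on the zero-padded input at this output position is [-9 1 0 / 9 -4 0 / 9 0 0]. Elementwise product with the kernel and sum: 1·-1 + 9·3 + -4·3 + 0·1 + 9·-2.

-4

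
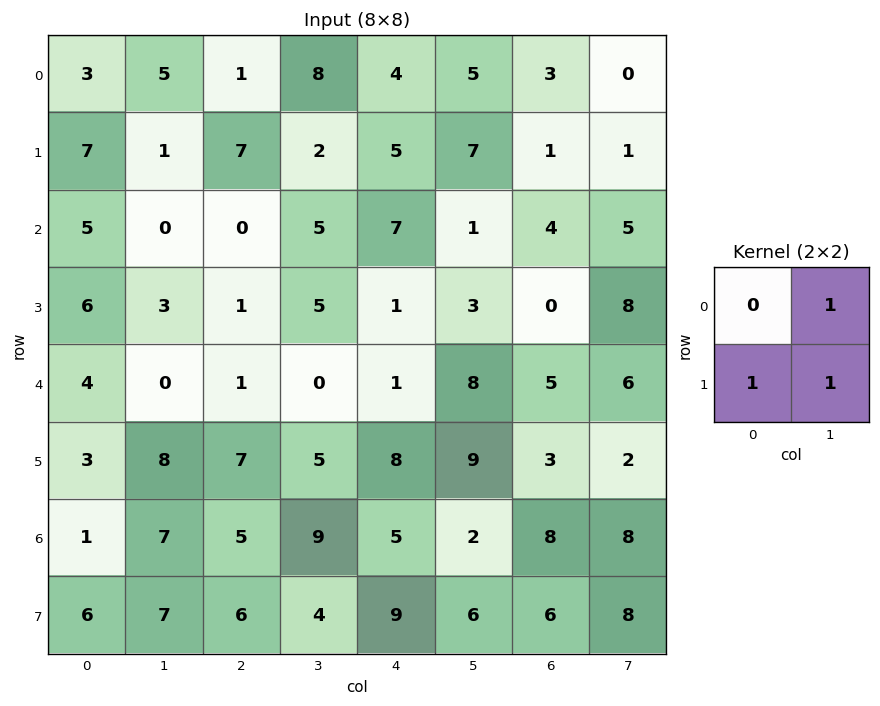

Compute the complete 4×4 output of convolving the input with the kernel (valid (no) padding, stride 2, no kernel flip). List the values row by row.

Output[0,0]: The receptive field on the input at this output position is [3 5 / 7 1]. Elementwise product with the kernel and sum: 5·1 + 7·1 + 1·1.
Output[0,1]: The receptive field on the input at this output position is [1 8 / 7 2]. Elementwise product with the kernel and sum: 8·1 + 7·1 + 2·1.

13 17 17 2
9 11 5 13
11 12 25 11
20 19 17 22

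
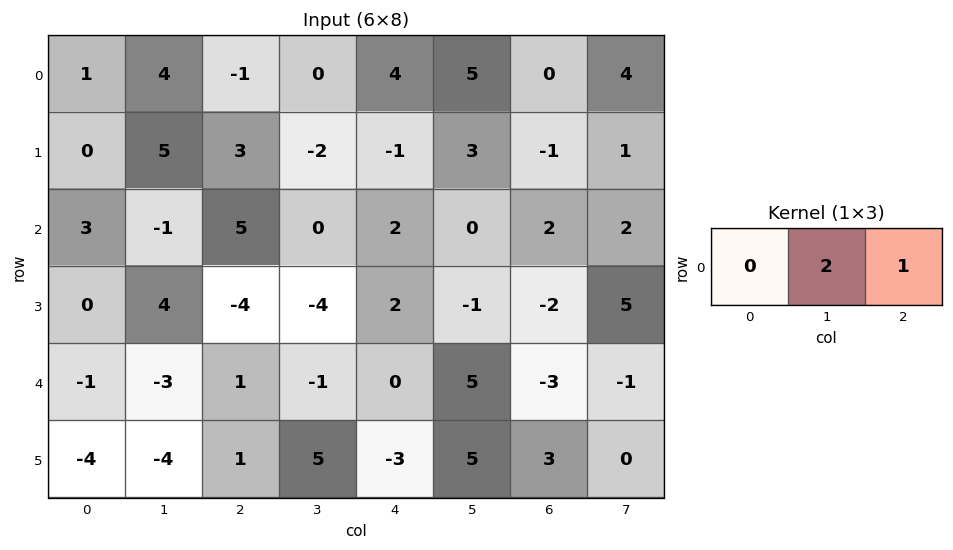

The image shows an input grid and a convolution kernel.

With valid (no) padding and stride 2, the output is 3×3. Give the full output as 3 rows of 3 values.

Output[0,0]: The receptive field on the input at this output position is [1 4 -1]. Elementwise product with the kernel and sum: 4·2 + -1·1.

7 4 10
3 2 2
-5 -2 7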